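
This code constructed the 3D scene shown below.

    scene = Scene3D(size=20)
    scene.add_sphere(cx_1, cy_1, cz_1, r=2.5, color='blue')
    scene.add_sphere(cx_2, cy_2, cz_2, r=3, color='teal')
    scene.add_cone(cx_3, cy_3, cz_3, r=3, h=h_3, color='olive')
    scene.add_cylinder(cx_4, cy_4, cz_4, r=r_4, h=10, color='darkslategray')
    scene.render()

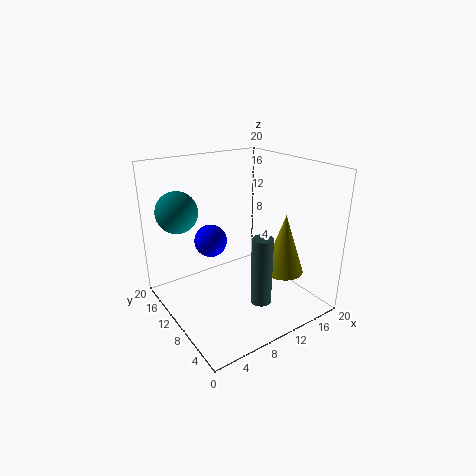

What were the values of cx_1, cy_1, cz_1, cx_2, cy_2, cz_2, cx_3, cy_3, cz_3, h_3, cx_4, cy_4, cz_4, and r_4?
cx_1 = 9
cy_1 = 16
cz_1 = 7.5
cx_2 = 4
cy_2 = 16.5
cz_2 = 13
cx_3 = 17
cy_3 = 8
cz_3 = 3.5
h_3 = 9
cx_4 = 12
cy_4 = 7
cz_4 = 0.5
r_4 = 1.5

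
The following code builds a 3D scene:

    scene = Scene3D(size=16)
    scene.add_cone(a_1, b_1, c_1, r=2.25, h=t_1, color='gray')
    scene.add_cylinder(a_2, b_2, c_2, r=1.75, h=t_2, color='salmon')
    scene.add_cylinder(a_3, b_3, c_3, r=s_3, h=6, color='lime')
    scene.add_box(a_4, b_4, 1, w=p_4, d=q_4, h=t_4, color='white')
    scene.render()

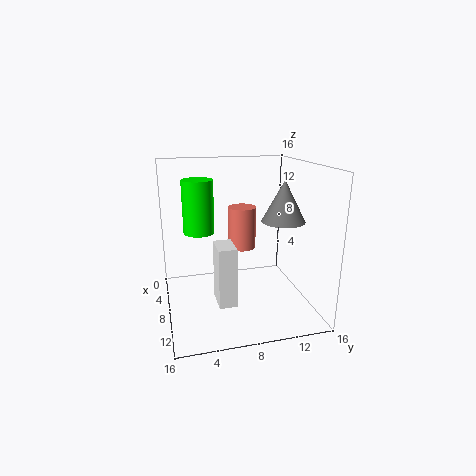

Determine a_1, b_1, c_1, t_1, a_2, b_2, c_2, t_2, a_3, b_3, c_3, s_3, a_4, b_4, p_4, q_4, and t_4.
a_1 = 11
b_1 = 12
c_1 = 10.5
t_1 = 4.25
a_2 = 3.25
b_2 = 9.75
c_2 = 5
t_2 = 5.25
a_3 = 5.75
b_3 = 4
c_3 = 8.25
s_3 = 1.75
a_4 = 7.5
b_4 = 5.25
p_4 = 3.25
q_4 = 2
t_4 = 6.75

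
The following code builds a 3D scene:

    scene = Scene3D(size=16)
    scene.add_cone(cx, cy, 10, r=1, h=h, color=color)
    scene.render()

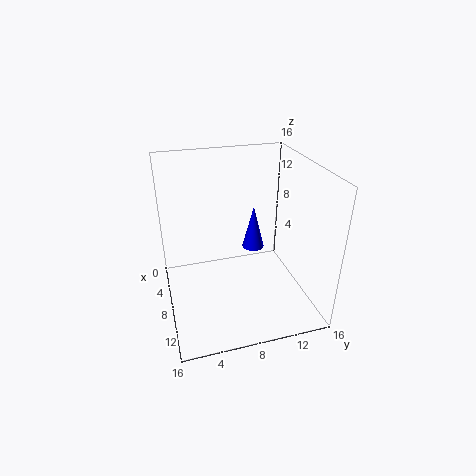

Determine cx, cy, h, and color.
cx = 13; cy = 8; h = 4; color = 'blue'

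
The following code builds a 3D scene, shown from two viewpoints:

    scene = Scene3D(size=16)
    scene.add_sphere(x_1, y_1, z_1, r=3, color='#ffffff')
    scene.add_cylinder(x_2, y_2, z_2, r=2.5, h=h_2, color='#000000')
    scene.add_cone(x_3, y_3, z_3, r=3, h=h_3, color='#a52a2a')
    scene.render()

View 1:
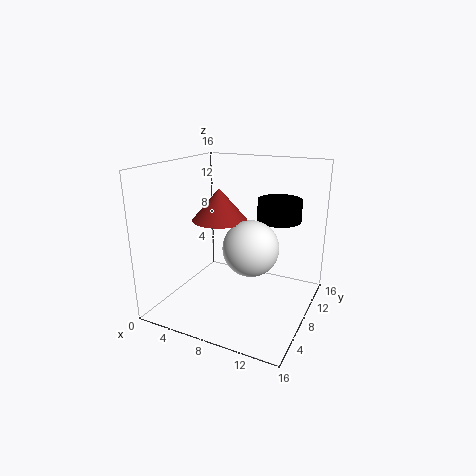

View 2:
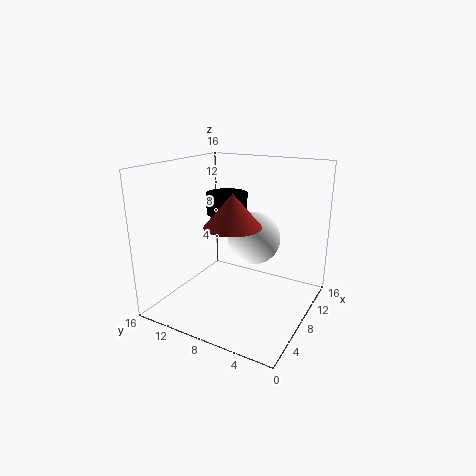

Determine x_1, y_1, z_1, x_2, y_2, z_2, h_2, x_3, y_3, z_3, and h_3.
x_1 = 10; y_1 = 7; z_1 = 7.5; x_2 = 11.5; y_2 = 11.5; z_2 = 9.5; h_2 = 2.5; x_3 = 6; y_3 = 7.5; z_3 = 10; h_3 = 3.5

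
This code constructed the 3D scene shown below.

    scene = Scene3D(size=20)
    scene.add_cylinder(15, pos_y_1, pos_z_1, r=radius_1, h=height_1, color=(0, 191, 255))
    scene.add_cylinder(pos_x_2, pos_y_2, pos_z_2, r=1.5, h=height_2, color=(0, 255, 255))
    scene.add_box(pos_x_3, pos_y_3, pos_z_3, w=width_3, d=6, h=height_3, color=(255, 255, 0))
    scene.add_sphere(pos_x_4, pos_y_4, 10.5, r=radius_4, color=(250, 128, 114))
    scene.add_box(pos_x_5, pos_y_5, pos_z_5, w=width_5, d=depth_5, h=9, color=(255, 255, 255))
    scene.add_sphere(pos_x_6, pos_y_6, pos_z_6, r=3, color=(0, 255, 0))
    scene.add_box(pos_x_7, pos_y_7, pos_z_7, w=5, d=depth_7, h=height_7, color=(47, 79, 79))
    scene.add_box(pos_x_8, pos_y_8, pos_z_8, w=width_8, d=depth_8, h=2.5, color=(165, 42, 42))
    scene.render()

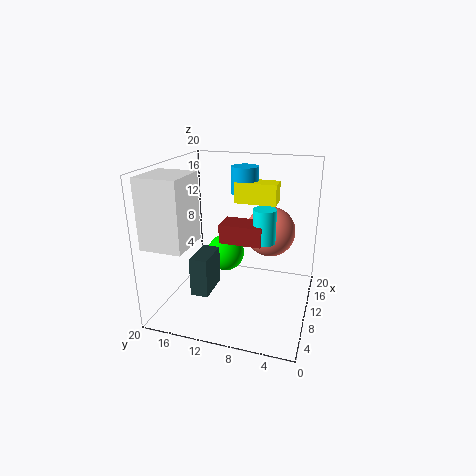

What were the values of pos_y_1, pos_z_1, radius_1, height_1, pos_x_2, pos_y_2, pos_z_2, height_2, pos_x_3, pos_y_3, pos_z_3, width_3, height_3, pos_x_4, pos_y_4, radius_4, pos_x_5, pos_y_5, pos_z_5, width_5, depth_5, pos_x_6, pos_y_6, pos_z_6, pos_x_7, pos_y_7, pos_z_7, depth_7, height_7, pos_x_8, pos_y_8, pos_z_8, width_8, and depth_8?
pos_y_1 = 10.5
pos_z_1 = 15
radius_1 = 2
height_1 = 4
pos_x_2 = 8.5
pos_y_2 = 6
pos_z_2 = 10.5
height_2 = 4.5
pos_x_3 = 13
pos_y_3 = 5.5
pos_z_3 = 14
width_3 = 3
height_3 = 3
pos_x_4 = 12.5
pos_y_4 = 6
radius_4 = 3.5
pos_x_5 = 1.5
pos_y_5 = 14.5
pos_z_5 = 10.5
width_5 = 6
depth_5 = 5.5
pos_x_6 = 16
pos_y_6 = 14
pos_z_6 = 4.5
pos_x_7 = 5.5
pos_y_7 = 13
pos_z_7 = 2.5
depth_7 = 2.5
height_7 = 5.5
pos_x_8 = 6.5
pos_y_8 = 6
pos_z_8 = 10.5
width_8 = 3.5
depth_8 = 5.5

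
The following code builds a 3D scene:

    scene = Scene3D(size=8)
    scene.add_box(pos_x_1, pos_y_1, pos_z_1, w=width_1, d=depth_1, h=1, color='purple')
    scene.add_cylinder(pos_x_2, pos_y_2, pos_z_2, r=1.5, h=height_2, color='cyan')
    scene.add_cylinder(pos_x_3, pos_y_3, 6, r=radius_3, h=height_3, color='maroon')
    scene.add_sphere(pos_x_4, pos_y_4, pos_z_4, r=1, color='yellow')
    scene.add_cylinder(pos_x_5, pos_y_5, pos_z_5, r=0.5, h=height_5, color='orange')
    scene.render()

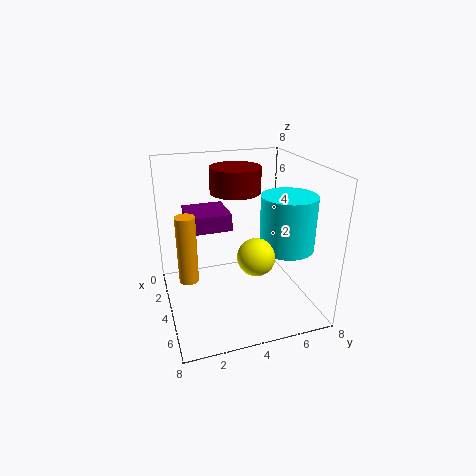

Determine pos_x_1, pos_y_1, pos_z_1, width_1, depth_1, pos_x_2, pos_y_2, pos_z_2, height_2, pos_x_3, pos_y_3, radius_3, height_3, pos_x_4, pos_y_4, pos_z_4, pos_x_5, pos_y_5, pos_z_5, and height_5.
pos_x_1 = 0.5; pos_y_1 = 1.5; pos_z_1 = 4; width_1 = 2.5; depth_1 = 2.5; pos_x_2 = 5; pos_y_2 = 6.5; pos_z_2 = 3.5; height_2 = 3; pos_x_3 = 2; pos_y_3 = 4.5; radius_3 = 1.5; height_3 = 1.5; pos_x_4 = 5.5; pos_y_4 = 4.5; pos_z_4 = 3.5; pos_x_5 = 5; pos_y_5 = 1; pos_z_5 = 2.5; height_5 = 3.5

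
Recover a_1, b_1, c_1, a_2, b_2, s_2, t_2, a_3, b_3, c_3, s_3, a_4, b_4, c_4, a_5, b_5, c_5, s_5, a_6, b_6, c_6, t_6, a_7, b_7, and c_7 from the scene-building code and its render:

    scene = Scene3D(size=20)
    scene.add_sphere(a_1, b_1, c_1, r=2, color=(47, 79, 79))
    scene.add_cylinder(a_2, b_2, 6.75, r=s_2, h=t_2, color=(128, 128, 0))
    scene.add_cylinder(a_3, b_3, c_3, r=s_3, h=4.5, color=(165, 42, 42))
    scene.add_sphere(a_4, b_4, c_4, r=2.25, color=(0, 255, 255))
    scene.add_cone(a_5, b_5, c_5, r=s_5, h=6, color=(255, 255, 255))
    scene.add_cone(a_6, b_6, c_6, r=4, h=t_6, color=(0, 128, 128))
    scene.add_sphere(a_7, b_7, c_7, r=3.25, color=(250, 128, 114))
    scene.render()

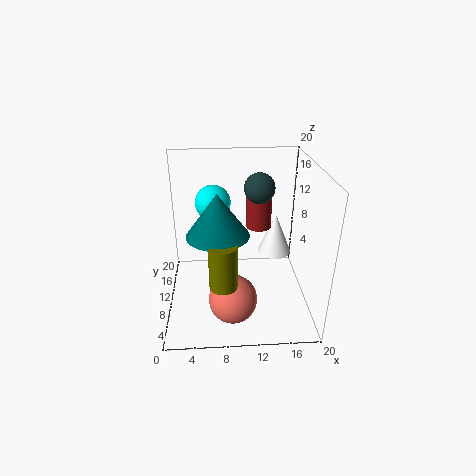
a_1 = 12.75, b_1 = 9.75, c_1 = 17.25, a_2 = 7.75, b_2 = 3.5, s_2 = 1.75, t_2 = 5.75, a_3 = 13, b_3 = 11.5, c_3 = 11, s_3 = 1.75, a_4 = 6.75, b_4 = 9, c_4 = 15.75, a_5 = 15.75, b_5 = 13, c_5 = 6, s_5 = 2.5, a_6 = 7.25, b_6 = 6.75, c_6 = 12.25, t_6 = 5.5, a_7 = 9, b_7 = 5.25, c_7 = 3.25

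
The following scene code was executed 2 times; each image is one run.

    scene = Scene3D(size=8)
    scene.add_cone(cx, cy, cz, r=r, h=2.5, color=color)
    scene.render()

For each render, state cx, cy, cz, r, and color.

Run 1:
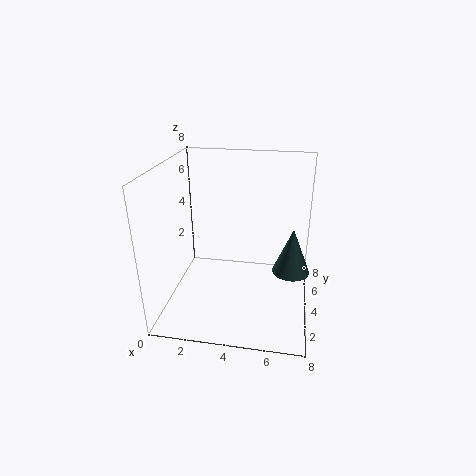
cx = 7
cy = 3.5
cz = 2.5
r = 1
color = 'darkslategray'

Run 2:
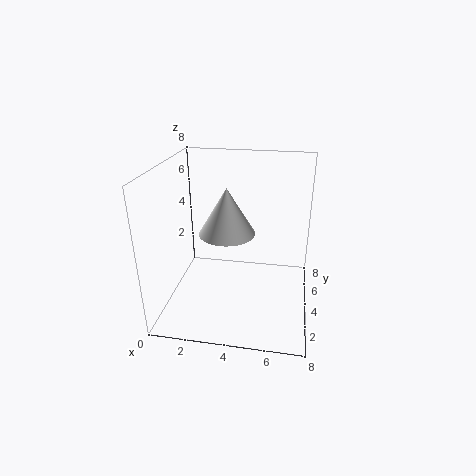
cx = 3.5
cy = 3.5
cz = 4.5
r = 1.5
color = 'white'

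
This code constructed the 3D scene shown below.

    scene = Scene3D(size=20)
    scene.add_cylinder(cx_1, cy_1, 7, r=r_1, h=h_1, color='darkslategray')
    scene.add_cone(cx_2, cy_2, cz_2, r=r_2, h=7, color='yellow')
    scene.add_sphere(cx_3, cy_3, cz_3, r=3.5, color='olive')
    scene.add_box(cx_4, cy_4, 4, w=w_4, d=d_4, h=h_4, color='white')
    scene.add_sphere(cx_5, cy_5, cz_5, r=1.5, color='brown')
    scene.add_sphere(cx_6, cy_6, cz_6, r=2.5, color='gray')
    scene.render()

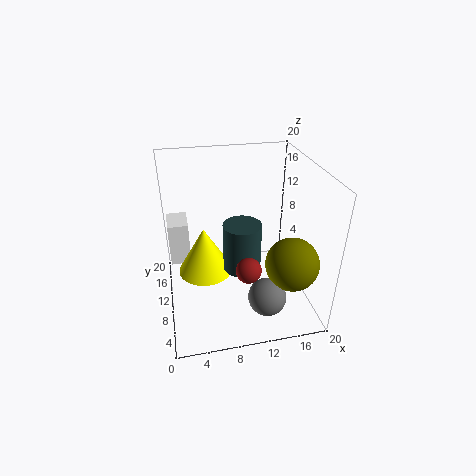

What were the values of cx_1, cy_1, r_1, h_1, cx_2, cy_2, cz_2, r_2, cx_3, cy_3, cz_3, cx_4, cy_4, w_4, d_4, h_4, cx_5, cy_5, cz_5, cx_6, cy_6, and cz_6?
cx_1 = 10; cy_1 = 7.5; r_1 = 2.5; h_1 = 6.5; cx_2 = 5.5; cy_2 = 12.5; cz_2 = 3.5; r_2 = 4; cx_3 = 16; cy_3 = 4.5; cz_3 = 8.5; cx_4 = 0.5; cy_4 = 14; w_4 = 3; d_4 = 4.5; h_4 = 6.5; cx_5 = 9.5; cy_5 = 2; cz_5 = 10.5; cx_6 = 12.5; cy_6 = 3.5; cz_6 = 4.5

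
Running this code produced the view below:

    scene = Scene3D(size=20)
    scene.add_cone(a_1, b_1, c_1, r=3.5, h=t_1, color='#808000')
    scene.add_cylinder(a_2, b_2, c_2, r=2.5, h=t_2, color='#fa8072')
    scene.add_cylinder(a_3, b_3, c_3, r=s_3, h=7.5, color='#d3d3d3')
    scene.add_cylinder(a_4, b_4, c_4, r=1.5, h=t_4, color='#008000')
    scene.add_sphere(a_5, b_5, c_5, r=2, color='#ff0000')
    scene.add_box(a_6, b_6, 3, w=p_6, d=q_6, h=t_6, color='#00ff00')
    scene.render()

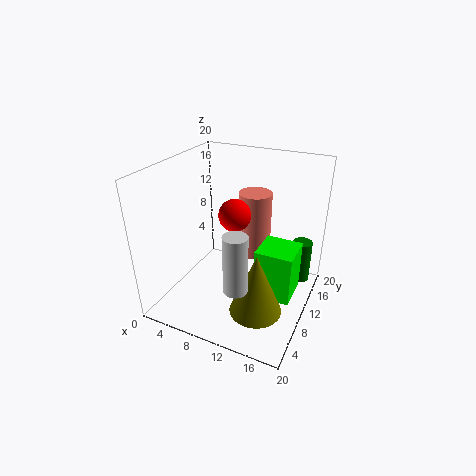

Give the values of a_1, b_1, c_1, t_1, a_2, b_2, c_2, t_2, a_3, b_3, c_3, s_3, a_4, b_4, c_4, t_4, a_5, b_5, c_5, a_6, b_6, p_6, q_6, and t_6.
a_1 = 14.5; b_1 = 6; c_1 = 2; t_1 = 8.5; a_2 = 10; b_2 = 16; c_2 = 4.5; t_2 = 10; a_3 = 13; b_3 = 3; c_3 = 7; s_3 = 1.5; a_4 = 17.5; b_4 = 17; c_4 = 1; t_4 = 6.5; a_5 = 11; b_5 = 7; c_5 = 15; a_6 = 13.5; b_6 = 7.5; p_6 = 5; q_6 = 5; t_6 = 7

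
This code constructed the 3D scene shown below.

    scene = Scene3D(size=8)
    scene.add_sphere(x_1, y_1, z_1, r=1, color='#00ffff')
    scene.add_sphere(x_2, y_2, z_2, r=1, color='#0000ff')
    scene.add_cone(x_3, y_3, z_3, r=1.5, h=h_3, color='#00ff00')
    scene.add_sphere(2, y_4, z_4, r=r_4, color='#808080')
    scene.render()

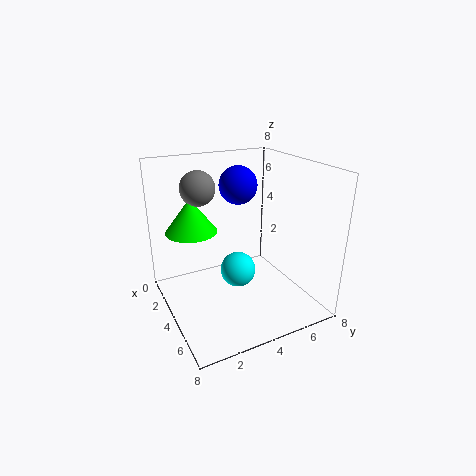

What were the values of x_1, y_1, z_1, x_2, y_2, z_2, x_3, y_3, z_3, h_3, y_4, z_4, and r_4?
x_1 = 4
y_1 = 4
z_1 = 2
x_2 = 4
y_2 = 4
z_2 = 7
x_3 = 2
y_3 = 2
z_3 = 4
h_3 = 2
y_4 = 2.5
z_4 = 6.5
r_4 = 1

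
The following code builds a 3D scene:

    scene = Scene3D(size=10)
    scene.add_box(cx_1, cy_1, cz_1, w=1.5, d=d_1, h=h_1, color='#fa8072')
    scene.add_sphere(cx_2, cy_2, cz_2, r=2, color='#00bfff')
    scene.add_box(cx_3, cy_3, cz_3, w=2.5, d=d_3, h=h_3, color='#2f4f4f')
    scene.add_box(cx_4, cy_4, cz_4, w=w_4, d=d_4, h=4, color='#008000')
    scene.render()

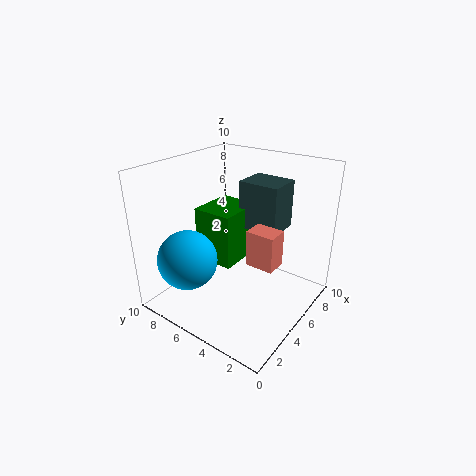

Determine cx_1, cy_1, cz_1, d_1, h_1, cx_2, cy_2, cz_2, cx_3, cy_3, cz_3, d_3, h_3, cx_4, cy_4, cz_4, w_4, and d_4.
cx_1 = 4.5
cy_1 = 2
cz_1 = 3.5
d_1 = 2
h_1 = 2.5
cx_2 = 2
cy_2 = 7
cz_2 = 4
cx_3 = 6.5
cy_3 = 3
cz_3 = 5
d_3 = 3
h_3 = 3.5
cx_4 = 4.5
cy_4 = 5.5
cz_4 = 2.5
w_4 = 3.5
d_4 = 3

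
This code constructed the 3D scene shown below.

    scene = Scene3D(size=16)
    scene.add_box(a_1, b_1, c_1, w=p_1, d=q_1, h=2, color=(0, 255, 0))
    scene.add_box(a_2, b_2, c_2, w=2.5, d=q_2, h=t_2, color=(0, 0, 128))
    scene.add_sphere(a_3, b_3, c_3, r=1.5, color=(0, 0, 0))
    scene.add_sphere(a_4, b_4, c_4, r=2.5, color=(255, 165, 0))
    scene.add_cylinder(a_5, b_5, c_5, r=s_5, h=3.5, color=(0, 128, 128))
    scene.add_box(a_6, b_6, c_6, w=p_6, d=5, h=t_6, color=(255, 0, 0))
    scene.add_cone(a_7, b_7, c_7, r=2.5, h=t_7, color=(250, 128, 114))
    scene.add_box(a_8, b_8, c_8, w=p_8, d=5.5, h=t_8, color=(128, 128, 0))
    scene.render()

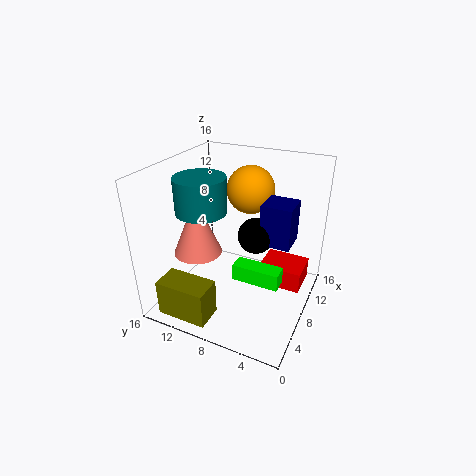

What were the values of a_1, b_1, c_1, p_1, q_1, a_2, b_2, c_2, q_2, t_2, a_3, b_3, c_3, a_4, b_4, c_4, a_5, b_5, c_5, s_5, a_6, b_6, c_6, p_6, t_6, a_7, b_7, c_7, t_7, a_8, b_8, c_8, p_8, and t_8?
a_1 = 7.5, b_1 = 3, c_1 = 2.5, p_1 = 2, q_1 = 5.5, a_2 = 1.5, b_2 = 0.5, c_2 = 12, q_2 = 2.5, t_2 = 3.5, a_3 = 2, b_3 = 3.5, c_3 = 12.5, a_4 = 9, b_4 = 7, c_4 = 13.5, a_5 = 4, b_5 = 10, c_5 = 12.5, s_5 = 2.5, a_6 = 9.5, b_6 = 1, c_6 = 1.5, p_6 = 4, t_6 = 2.5, a_7 = 4.5, b_7 = 11, c_7 = 7.5, t_7 = 6, a_8 = 0.5, b_8 = 8.5, c_8 = 1, p_8 = 3, t_8 = 4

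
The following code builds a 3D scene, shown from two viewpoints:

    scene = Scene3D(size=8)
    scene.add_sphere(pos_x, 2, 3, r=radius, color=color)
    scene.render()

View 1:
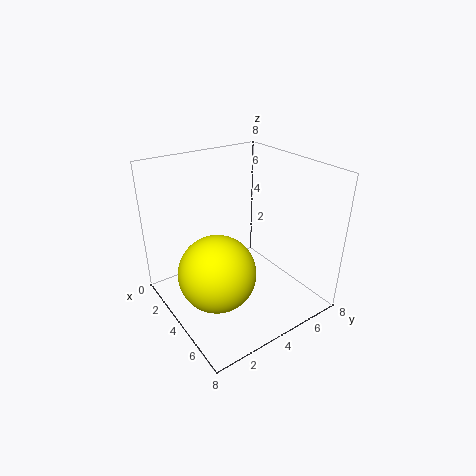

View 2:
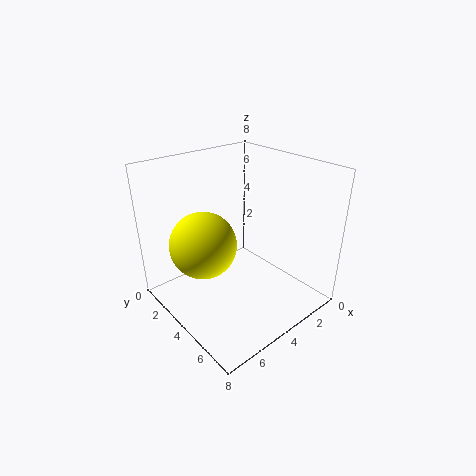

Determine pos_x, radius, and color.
pos_x = 5, radius = 2, color = 'yellow'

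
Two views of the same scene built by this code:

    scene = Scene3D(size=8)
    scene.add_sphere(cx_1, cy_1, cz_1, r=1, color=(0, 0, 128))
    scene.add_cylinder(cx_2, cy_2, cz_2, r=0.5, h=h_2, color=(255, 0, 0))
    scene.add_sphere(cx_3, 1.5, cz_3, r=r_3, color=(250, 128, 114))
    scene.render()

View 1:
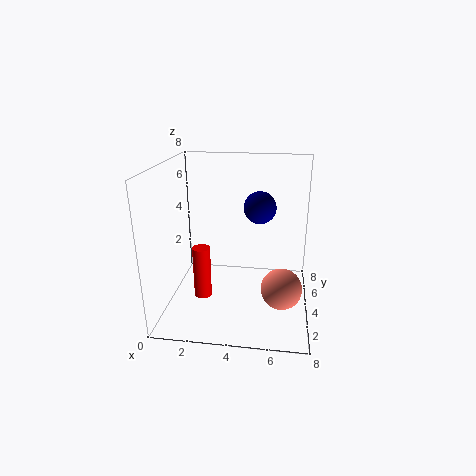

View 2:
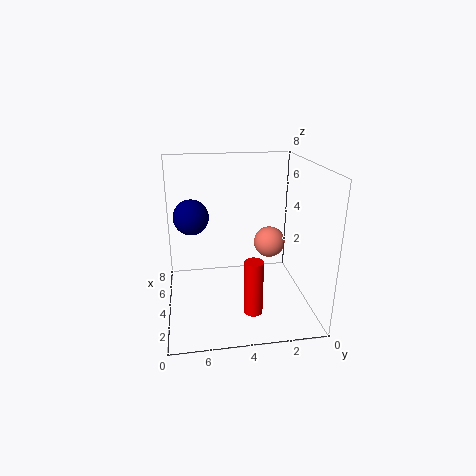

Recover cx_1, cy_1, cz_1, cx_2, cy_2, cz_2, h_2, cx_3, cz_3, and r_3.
cx_1 = 5
cy_1 = 6.5
cz_1 = 5
cx_2 = 2
cy_2 = 3.5
cz_2 = 0.5
h_2 = 3
cx_3 = 6.5
cz_3 = 2.5
r_3 = 1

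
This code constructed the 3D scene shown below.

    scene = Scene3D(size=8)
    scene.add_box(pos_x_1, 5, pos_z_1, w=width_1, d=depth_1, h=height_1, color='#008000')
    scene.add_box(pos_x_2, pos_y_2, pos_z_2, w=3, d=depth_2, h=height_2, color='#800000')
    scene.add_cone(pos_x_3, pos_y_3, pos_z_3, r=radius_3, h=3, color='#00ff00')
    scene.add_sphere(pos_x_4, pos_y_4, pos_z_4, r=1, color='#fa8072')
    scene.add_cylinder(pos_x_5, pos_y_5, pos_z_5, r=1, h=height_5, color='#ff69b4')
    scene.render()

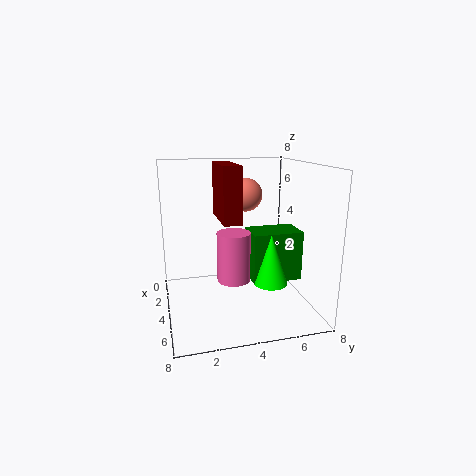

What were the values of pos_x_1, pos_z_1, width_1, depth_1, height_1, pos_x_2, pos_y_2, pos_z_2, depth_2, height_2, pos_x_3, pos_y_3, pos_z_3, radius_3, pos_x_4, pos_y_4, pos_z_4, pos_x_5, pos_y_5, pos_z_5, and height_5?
pos_x_1 = 2; pos_z_1 = 1; width_1 = 2; depth_1 = 3; height_1 = 3; pos_x_2 = 2; pos_y_2 = 3; pos_z_2 = 5; depth_2 = 1; height_2 = 3; pos_x_3 = 4; pos_y_3 = 6; pos_z_3 = 1; radius_3 = 1; pos_x_4 = 2; pos_y_4 = 5; pos_z_4 = 6; pos_x_5 = 3; pos_y_5 = 4; pos_z_5 = 1; height_5 = 3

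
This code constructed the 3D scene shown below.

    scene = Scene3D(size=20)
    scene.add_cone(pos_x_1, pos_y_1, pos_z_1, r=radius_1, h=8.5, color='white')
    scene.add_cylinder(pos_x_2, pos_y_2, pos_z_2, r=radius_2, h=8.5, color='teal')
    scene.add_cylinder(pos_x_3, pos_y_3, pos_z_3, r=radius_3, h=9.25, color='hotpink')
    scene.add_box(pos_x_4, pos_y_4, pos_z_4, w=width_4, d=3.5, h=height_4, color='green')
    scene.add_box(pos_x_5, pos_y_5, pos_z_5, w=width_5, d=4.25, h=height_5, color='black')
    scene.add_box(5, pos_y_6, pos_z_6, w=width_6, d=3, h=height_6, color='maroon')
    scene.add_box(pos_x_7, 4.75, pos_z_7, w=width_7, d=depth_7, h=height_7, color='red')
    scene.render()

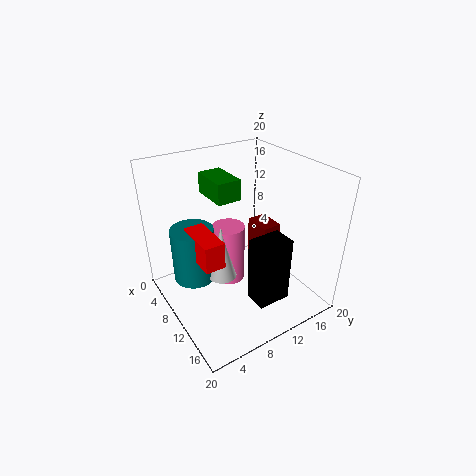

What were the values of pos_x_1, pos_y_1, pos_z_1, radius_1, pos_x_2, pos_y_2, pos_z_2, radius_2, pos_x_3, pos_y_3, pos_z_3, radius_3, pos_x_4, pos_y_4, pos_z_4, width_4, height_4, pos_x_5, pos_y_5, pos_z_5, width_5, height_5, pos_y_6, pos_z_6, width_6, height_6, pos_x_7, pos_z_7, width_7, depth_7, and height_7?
pos_x_1 = 7; pos_y_1 = 9; pos_z_1 = 2; radius_1 = 2.25; pos_x_2 = 4; pos_y_2 = 5.75; pos_z_2 = 1.25; radius_2 = 3.25; pos_x_3 = 5.75; pos_y_3 = 11; pos_z_3 = 0.25; radius_3 = 2.5; pos_x_4 = 2.25; pos_y_4 = 8.25; pos_z_4 = 14.5; width_4 = 5.75; height_4 = 3; pos_x_5 = 15.75; pos_y_5 = 7.75; pos_z_5 = 5; width_5 = 3; height_5 = 8.5; pos_y_6 = 15.25; pos_z_6 = 2.75; width_6 = 4.25; height_6 = 6.5; pos_x_7 = 3.5; pos_z_7 = 6; width_7 = 6.75; depth_7 = 3; height_7 = 4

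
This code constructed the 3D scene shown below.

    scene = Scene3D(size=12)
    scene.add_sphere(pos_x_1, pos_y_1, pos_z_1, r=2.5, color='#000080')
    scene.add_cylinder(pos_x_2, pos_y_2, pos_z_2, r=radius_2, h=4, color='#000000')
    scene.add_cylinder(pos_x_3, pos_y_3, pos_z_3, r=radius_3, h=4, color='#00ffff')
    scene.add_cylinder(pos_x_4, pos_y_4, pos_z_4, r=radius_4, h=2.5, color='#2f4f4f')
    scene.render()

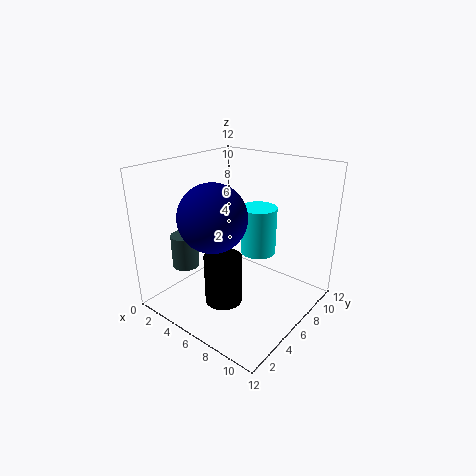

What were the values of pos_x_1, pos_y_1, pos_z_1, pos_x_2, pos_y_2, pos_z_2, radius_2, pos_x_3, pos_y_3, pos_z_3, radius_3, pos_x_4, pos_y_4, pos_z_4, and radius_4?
pos_x_1 = 6.5
pos_y_1 = 2.5
pos_z_1 = 9
pos_x_2 = 6.5
pos_y_2 = 3.5
pos_z_2 = 1.5
radius_2 = 1.5
pos_x_3 = 7
pos_y_3 = 7.5
pos_z_3 = 4.5
radius_3 = 1.5
pos_x_4 = 4.5
pos_y_4 = 1.5
pos_z_4 = 5
radius_4 = 1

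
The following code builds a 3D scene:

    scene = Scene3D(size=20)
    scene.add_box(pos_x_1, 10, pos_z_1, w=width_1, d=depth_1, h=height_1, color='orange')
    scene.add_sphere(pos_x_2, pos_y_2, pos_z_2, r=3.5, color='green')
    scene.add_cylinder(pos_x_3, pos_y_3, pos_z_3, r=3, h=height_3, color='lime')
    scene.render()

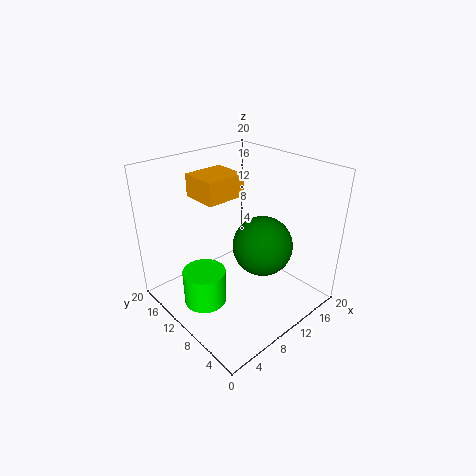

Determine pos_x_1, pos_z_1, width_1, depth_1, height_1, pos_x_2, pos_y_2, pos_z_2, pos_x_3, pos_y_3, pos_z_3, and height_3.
pos_x_1 = 5.5
pos_z_1 = 16
width_1 = 5.5
depth_1 = 5
height_1 = 3
pos_x_2 = 8
pos_y_2 = 3.5
pos_z_2 = 12.5
pos_x_3 = 5
pos_y_3 = 11.5
pos_z_3 = 1
height_3 = 5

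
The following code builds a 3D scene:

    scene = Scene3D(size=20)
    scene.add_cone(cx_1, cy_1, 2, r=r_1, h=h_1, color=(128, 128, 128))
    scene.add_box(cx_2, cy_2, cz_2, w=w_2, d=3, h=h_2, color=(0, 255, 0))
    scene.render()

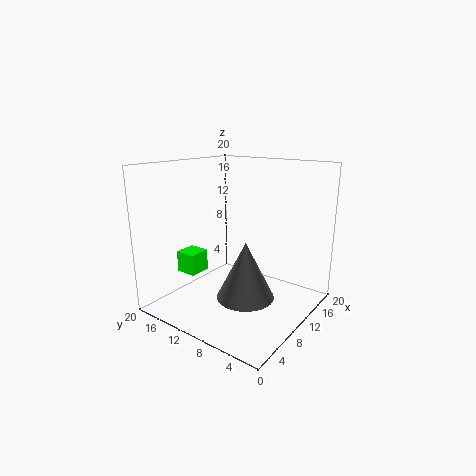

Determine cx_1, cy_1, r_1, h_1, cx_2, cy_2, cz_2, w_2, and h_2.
cx_1 = 9, cy_1 = 8, r_1 = 4, h_1 = 8, cx_2 = 5, cy_2 = 14, cz_2 = 5, w_2 = 3, h_2 = 3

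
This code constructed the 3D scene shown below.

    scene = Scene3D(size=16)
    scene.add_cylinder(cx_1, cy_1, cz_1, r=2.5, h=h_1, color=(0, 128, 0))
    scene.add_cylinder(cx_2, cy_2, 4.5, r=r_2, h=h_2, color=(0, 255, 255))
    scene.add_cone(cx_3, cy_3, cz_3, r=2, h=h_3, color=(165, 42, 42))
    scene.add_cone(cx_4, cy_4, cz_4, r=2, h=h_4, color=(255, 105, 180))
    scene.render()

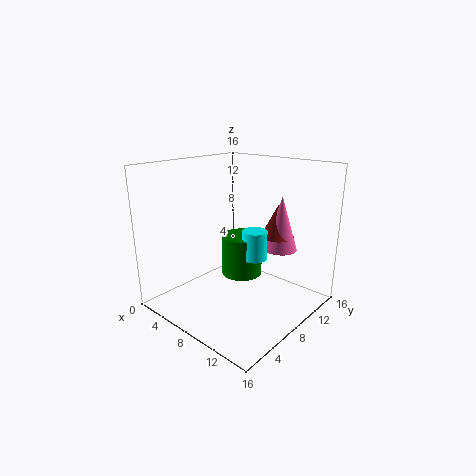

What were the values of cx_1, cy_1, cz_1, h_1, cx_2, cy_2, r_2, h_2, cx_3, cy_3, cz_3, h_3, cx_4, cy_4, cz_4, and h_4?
cx_1 = 6
cy_1 = 11
cz_1 = 2
h_1 = 5
cx_2 = 8
cy_2 = 11
r_2 = 1.5
h_2 = 3.5
cx_3 = 9.5
cy_3 = 13.5
cz_3 = 7
h_3 = 4
cx_4 = 10
cy_4 = 13.5
cz_4 = 5.5
h_4 = 6.5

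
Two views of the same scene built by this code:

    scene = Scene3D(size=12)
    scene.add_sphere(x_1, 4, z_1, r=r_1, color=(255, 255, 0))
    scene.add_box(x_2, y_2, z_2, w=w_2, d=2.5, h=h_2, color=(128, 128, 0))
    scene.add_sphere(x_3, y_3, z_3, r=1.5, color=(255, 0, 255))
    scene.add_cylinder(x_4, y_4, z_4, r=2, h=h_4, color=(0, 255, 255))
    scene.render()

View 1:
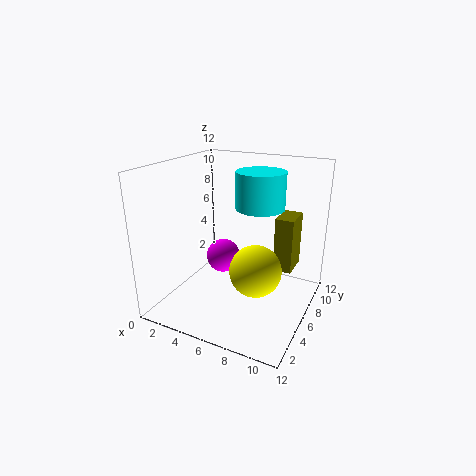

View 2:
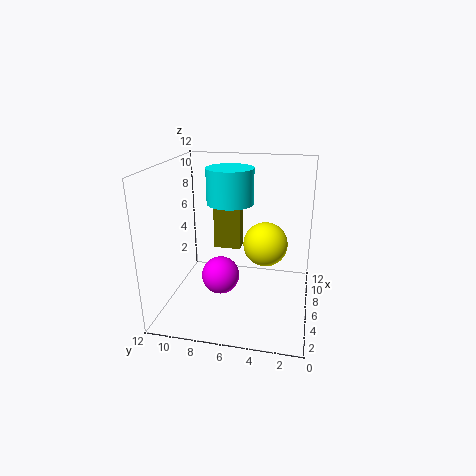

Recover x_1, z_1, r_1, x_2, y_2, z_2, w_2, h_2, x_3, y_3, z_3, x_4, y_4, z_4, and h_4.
x_1 = 8.5, z_1 = 4.5, r_1 = 2, x_2 = 9, y_2 = 6.5, z_2 = 3.5, w_2 = 1.5, h_2 = 4.5, x_3 = 4, y_3 = 7, z_3 = 3.5, x_4 = 7.5, y_4 = 7, z_4 = 8.5, h_4 = 3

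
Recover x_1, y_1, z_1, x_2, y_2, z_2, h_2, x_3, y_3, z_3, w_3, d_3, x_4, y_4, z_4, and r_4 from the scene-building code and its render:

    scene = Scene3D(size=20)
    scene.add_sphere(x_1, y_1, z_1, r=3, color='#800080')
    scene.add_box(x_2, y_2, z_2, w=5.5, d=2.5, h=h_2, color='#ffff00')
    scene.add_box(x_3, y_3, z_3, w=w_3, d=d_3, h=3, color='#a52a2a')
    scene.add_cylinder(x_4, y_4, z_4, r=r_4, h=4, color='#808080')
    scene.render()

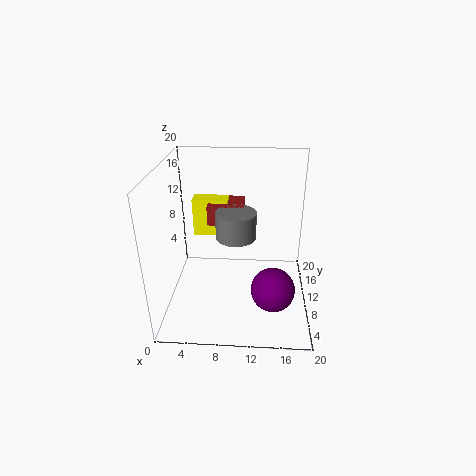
x_1 = 15
y_1 = 6.5
z_1 = 4
x_2 = 2.5
y_2 = 16
z_2 = 7
h_2 = 6
x_3 = 5
y_3 = 14.5
z_3 = 9.5
w_3 = 5.5
d_3 = 5
x_4 = 9.5
y_4 = 13
z_4 = 8.5
r_4 = 3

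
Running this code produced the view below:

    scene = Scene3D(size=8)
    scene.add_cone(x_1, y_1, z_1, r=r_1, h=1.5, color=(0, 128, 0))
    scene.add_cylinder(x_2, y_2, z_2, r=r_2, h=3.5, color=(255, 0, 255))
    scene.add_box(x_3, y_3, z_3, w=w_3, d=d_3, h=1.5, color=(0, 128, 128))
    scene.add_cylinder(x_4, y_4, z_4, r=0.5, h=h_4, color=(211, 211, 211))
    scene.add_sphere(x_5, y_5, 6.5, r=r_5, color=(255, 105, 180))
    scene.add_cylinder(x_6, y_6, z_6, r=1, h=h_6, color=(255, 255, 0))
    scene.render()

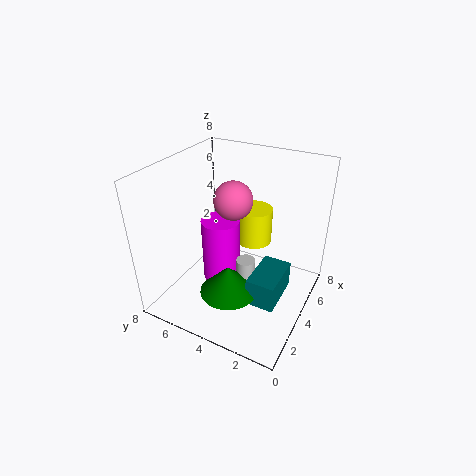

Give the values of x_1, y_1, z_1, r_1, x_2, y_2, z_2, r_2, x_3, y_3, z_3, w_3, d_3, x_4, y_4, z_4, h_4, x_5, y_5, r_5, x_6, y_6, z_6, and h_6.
x_1 = 2
y_1 = 3.5
z_1 = 2
r_1 = 1.5
x_2 = 3
y_2 = 4.5
z_2 = 2
r_2 = 1
x_3 = 2
y_3 = 1
z_3 = 1.5
w_3 = 2.5
d_3 = 1.5
x_4 = 3
y_4 = 3
z_4 = 1
h_4 = 2.5
x_5 = 3.5
y_5 = 4
r_5 = 1
x_6 = 5
y_6 = 3.5
z_6 = 3.5
h_6 = 2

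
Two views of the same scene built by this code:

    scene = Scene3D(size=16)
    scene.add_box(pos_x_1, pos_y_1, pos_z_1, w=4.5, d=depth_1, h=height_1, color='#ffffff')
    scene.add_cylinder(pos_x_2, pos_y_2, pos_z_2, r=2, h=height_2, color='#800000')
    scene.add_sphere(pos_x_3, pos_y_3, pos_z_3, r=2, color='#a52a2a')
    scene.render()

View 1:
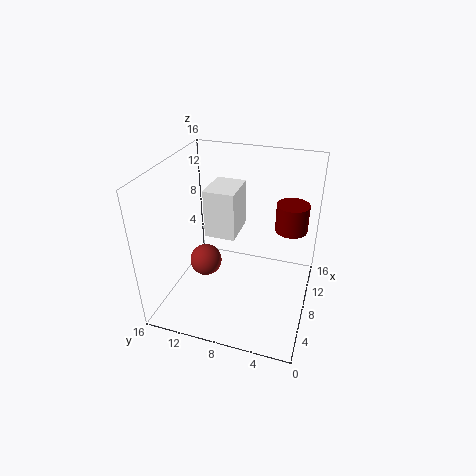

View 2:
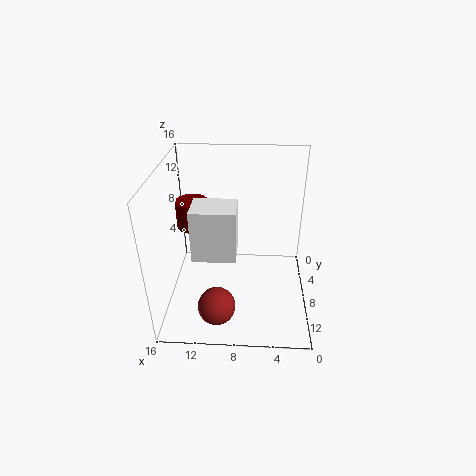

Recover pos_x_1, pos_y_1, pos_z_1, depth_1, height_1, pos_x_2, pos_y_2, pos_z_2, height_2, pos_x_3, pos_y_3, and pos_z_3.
pos_x_1 = 8; pos_y_1 = 8.5; pos_z_1 = 7.5; depth_1 = 3.5; height_1 = 5.5; pos_x_2 = 14; pos_y_2 = 3; pos_z_2 = 6.5; height_2 = 3.5; pos_x_3 = 10; pos_y_3 = 13; pos_z_3 = 2.5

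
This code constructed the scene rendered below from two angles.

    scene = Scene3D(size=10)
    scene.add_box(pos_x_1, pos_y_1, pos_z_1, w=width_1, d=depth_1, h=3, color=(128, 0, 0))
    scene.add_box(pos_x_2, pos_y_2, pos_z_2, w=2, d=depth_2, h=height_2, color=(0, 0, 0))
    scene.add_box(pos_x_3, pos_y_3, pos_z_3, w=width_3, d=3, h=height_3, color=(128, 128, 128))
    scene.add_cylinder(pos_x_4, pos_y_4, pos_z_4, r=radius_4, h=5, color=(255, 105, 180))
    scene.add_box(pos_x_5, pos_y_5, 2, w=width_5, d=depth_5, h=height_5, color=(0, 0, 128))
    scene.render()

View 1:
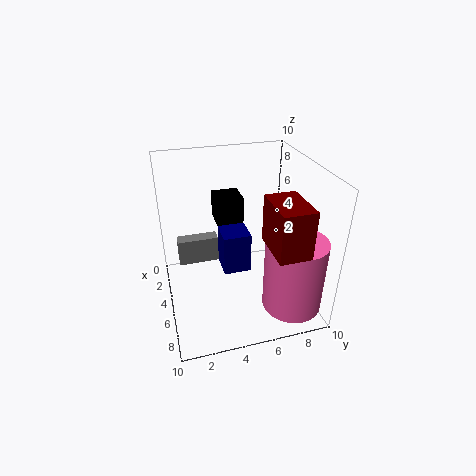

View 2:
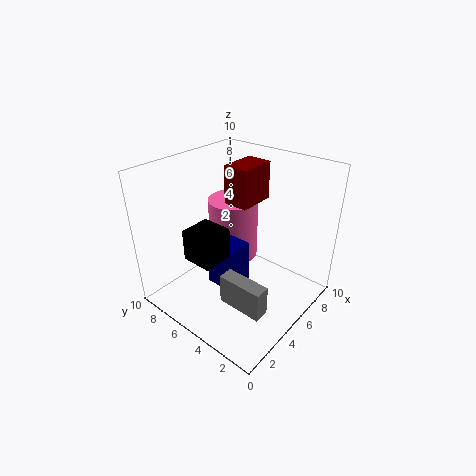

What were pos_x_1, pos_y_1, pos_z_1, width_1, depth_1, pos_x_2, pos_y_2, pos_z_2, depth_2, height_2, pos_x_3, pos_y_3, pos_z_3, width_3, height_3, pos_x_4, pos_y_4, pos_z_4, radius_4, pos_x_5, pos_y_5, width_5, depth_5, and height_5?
pos_x_1 = 7
pos_y_1 = 6
pos_z_1 = 6
width_1 = 3
depth_1 = 2
pos_x_2 = 1
pos_y_2 = 4
pos_z_2 = 5
depth_2 = 2
height_2 = 2
pos_x_3 = 2
pos_y_3 = 1
pos_z_3 = 2
width_3 = 1
height_3 = 2
pos_x_4 = 8
pos_y_4 = 8
pos_z_4 = 1
radius_4 = 2
pos_x_5 = 3
pos_y_5 = 4
width_5 = 2
depth_5 = 2
height_5 = 3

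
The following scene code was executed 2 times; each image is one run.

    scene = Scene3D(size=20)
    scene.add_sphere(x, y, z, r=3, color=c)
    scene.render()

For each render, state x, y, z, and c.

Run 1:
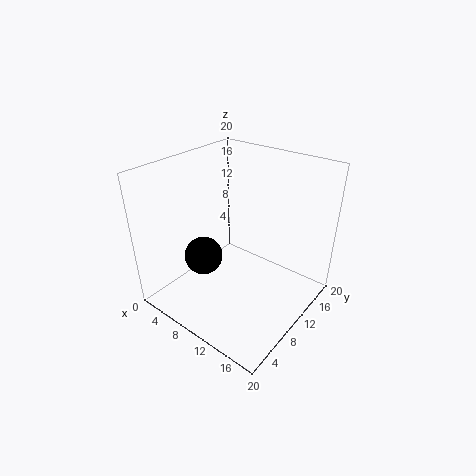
x = 3; y = 10; z = 4; c = 'black'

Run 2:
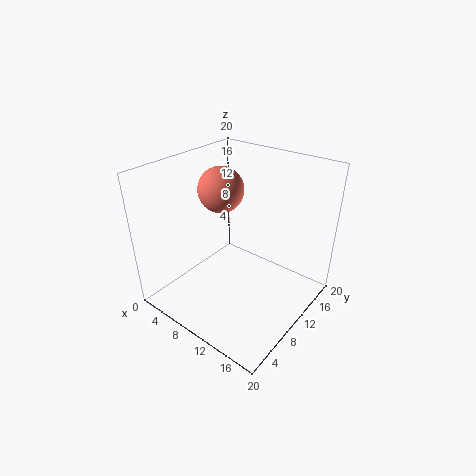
x = 8; y = 9; z = 17; c = 'salmon'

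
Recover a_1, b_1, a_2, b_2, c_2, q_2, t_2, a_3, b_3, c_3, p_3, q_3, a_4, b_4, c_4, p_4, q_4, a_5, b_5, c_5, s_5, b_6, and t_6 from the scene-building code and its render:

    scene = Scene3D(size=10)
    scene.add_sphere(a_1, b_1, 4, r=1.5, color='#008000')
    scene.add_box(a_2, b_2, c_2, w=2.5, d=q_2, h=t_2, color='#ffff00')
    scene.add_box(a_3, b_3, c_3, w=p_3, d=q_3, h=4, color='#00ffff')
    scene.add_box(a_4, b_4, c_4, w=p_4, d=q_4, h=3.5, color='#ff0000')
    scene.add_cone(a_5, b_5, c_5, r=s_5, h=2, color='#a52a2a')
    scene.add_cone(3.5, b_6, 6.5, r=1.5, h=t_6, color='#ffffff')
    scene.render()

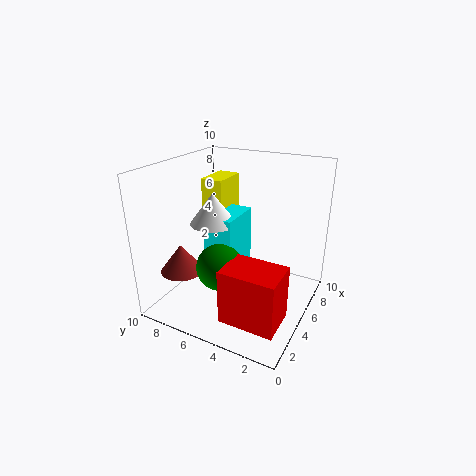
a_1 = 2.5
b_1 = 5
a_2 = 4.5
b_2 = 6
c_2 = 5.5
q_2 = 1.5
t_2 = 3.5
a_3 = 3
b_3 = 4.5
c_3 = 3
p_3 = 3
q_3 = 2
a_4 = 0.5
b_4 = 0.5
c_4 = 1.5
p_4 = 2.5
q_4 = 3.5
a_5 = 3
b_5 = 8.5
c_5 = 2.5
s_5 = 1.5
b_6 = 6
t_6 = 2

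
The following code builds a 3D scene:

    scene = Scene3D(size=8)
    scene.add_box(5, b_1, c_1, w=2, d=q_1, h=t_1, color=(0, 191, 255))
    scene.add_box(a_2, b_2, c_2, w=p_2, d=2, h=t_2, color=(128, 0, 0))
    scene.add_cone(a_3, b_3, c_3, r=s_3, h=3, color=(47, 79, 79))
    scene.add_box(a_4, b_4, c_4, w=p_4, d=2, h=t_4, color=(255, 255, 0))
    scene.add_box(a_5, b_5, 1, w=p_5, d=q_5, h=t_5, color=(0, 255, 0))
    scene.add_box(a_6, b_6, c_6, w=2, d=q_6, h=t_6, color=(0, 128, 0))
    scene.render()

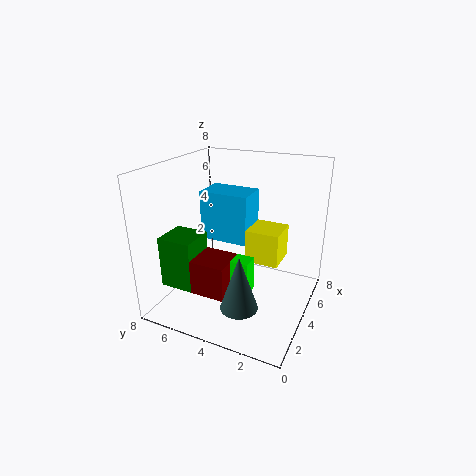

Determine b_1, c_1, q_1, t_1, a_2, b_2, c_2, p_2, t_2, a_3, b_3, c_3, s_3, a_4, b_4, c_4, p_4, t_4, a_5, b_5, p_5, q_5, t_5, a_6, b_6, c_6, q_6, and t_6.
b_1 = 4, c_1 = 3, q_1 = 3, t_1 = 3, a_2 = 2, b_2 = 4, c_2 = 1, p_2 = 2, t_2 = 2, a_3 = 2, b_3 = 3, c_3 = 1, s_3 = 1, a_4 = 5, b_4 = 2, c_4 = 2, p_4 = 2, t_4 = 2, a_5 = 3, b_5 = 3, p_5 = 1, q_5 = 1, t_5 = 2, a_6 = 2, b_6 = 6, c_6 = 1, q_6 = 2, t_6 = 3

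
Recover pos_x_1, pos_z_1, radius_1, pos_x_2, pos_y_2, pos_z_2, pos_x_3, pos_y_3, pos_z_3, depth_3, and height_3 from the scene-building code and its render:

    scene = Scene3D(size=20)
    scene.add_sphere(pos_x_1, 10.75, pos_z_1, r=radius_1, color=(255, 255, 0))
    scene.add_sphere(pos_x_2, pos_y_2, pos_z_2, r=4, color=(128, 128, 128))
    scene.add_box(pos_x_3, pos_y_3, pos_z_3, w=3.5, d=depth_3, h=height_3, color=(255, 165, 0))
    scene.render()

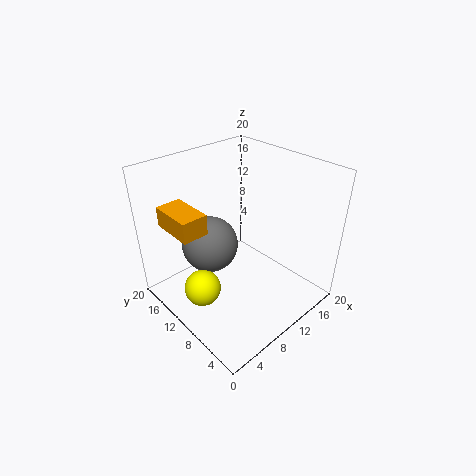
pos_x_1 = 4, pos_z_1 = 4, radius_1 = 2.5, pos_x_2 = 7.75, pos_y_2 = 13.5, pos_z_2 = 8.25, pos_x_3 = 1.75, pos_y_3 = 10.5, pos_z_3 = 12.5, depth_3 = 6, height_3 = 2.75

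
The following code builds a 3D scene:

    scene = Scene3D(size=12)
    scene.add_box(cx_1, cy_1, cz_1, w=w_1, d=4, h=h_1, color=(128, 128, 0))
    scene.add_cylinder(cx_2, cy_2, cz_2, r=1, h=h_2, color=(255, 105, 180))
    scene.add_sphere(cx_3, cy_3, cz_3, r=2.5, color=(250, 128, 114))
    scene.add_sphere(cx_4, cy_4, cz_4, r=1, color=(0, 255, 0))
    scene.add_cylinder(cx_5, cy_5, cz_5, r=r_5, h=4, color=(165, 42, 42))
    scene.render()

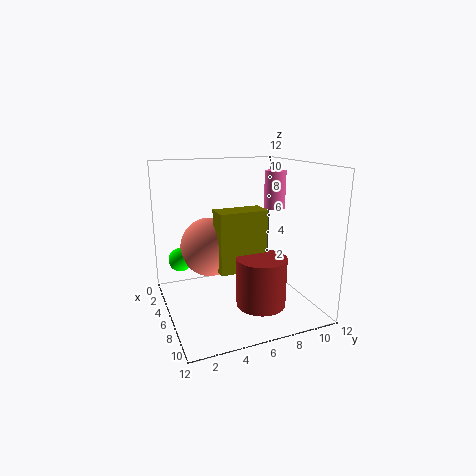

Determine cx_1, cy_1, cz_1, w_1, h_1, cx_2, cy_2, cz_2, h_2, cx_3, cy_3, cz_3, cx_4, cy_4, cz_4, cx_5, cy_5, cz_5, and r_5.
cx_1 = 5.5, cy_1 = 4, cz_1 = 3.5, w_1 = 2, h_1 = 5, cx_2 = 3, cy_2 = 11, cz_2 = 7.5, h_2 = 3.5, cx_3 = 4.5, cy_3 = 4, cz_3 = 5, cx_4 = 4, cy_4 = 1.5, cz_4 = 4, cx_5 = 8.5, cy_5 = 7, cz_5 = 1, r_5 = 2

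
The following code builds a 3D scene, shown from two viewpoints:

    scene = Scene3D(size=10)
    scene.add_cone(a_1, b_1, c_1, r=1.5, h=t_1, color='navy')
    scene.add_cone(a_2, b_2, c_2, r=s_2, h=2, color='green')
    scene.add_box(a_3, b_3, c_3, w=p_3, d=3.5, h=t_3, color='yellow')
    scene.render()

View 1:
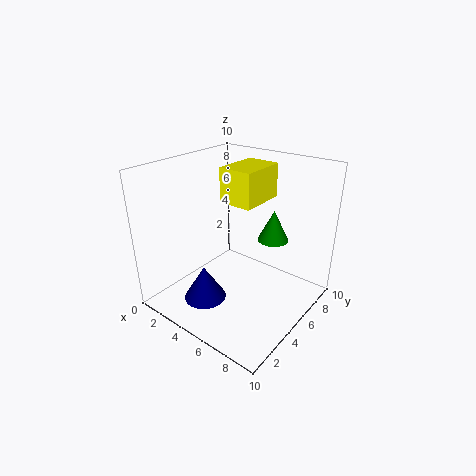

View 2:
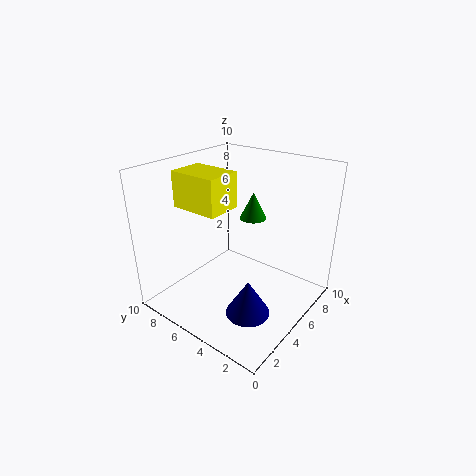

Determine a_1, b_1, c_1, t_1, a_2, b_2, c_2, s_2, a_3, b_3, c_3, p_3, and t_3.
a_1 = 3.5; b_1 = 3; c_1 = 0.5; t_1 = 2.5; a_2 = 7.5; b_2 = 5.5; c_2 = 5.5; s_2 = 1; a_3 = 3; b_3 = 5.5; c_3 = 7; p_3 = 2.5; t_3 = 2.5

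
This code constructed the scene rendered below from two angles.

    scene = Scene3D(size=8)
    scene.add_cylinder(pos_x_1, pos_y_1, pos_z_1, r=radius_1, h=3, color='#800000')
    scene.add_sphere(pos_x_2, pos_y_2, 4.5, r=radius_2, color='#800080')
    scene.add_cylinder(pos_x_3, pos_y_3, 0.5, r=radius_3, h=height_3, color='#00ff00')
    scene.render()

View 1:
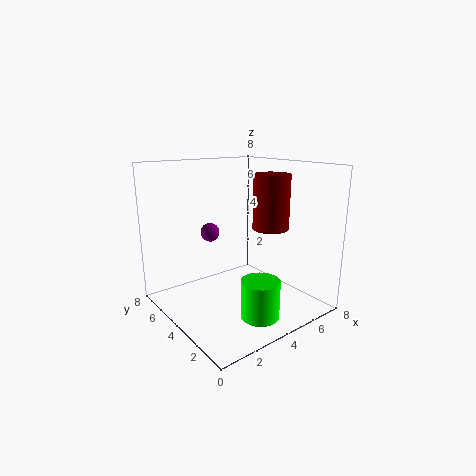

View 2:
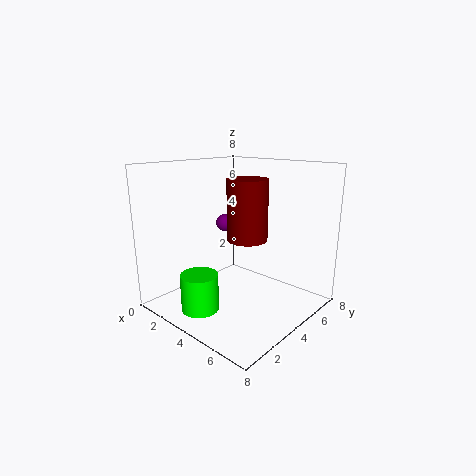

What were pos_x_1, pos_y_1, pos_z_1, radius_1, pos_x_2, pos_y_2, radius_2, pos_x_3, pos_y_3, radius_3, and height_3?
pos_x_1 = 5.5, pos_y_1 = 3, pos_z_1 = 4.5, radius_1 = 1, pos_x_2 = 2.5, pos_y_2 = 4.5, radius_2 = 0.5, pos_x_3 = 3.5, pos_y_3 = 1.5, radius_3 = 1, height_3 = 2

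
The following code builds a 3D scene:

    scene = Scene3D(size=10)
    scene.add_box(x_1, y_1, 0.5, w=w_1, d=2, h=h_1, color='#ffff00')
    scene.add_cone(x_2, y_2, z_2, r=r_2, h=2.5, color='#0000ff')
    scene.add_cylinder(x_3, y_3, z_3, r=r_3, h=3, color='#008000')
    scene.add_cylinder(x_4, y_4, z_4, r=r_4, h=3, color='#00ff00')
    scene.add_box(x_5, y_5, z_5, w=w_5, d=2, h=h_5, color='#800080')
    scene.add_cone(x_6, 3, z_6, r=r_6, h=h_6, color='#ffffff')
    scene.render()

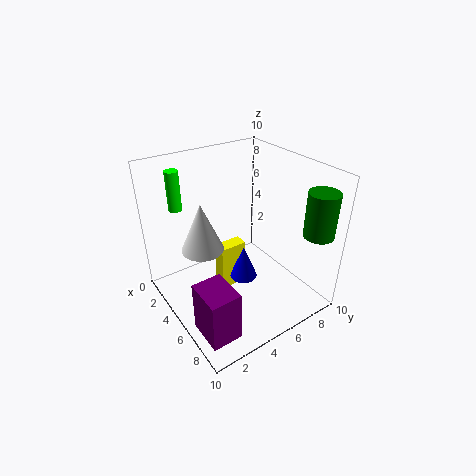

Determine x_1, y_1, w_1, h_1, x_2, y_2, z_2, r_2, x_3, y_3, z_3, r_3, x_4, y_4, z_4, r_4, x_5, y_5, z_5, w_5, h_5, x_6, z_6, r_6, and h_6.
x_1 = 3.5, y_1 = 4, w_1 = 1, h_1 = 3.5, x_2 = 5, y_2 = 5.5, z_2 = 1.5, r_2 = 1, x_3 = 9, y_3 = 8.5, z_3 = 6, r_3 = 1, x_4 = 0.5, y_4 = 2.5, z_4 = 6, r_4 = 0.5, x_5 = 6.5, y_5 = 0.5, z_5 = 0.5, w_5 = 2.5, h_5 = 3.5, x_6 = 3.5, z_6 = 4, r_6 = 1.5, h_6 = 3.5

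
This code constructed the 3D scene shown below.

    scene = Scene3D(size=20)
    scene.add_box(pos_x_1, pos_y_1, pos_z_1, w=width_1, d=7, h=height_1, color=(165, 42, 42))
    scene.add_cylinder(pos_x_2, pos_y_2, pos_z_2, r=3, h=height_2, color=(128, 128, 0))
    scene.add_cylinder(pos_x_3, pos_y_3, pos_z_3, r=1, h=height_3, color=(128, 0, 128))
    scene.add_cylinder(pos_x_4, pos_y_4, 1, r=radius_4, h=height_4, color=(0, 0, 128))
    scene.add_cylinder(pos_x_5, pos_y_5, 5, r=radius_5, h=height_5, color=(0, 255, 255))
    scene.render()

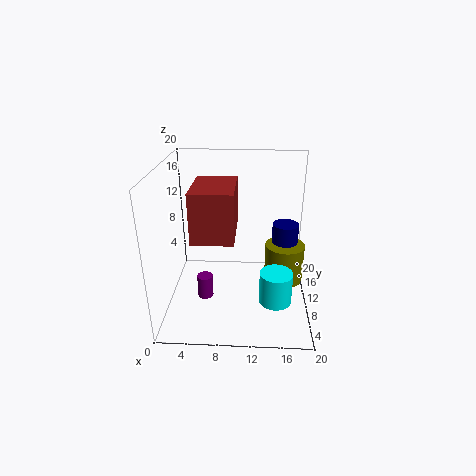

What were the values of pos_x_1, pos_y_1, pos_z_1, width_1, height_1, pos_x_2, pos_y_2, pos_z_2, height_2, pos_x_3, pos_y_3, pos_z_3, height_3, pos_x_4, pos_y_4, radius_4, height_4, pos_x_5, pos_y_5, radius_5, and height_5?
pos_x_1 = 5
pos_y_1 = 2
pos_z_1 = 13
width_1 = 5
height_1 = 6
pos_x_2 = 17
pos_y_2 = 14
pos_z_2 = 1
height_2 = 6
pos_x_3 = 6
pos_y_3 = 5
pos_z_3 = 4
height_3 = 3
pos_x_4 = 17
pos_y_4 = 15
radius_4 = 2
height_4 = 9
pos_x_5 = 15
pos_y_5 = 3
radius_5 = 2
height_5 = 4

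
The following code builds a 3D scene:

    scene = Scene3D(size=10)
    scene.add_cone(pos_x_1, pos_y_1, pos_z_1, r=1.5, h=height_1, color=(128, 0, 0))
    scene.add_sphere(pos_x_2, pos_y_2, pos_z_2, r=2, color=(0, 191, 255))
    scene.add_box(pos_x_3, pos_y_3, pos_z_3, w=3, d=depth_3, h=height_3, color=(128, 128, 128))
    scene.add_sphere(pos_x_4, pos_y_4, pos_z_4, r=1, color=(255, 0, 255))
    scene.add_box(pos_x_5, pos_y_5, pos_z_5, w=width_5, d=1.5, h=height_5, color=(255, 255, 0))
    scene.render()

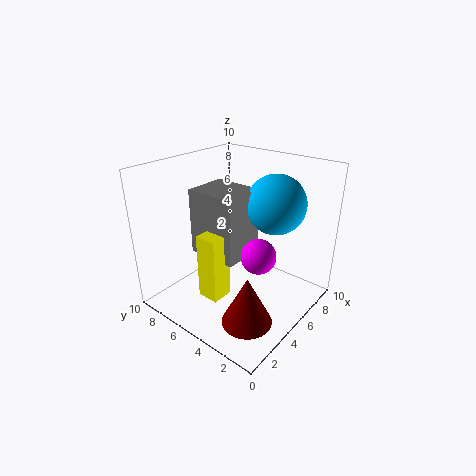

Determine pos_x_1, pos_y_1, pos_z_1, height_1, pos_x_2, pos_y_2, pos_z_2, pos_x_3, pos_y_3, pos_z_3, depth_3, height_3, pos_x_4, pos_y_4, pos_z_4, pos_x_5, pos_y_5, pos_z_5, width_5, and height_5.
pos_x_1 = 1.5; pos_y_1 = 1.5; pos_z_1 = 2; height_1 = 3; pos_x_2 = 6.5; pos_y_2 = 3; pos_z_2 = 7.5; pos_x_3 = 3; pos_y_3 = 4; pos_z_3 = 4; depth_3 = 3.5; height_3 = 4.5; pos_x_4 = 2.5; pos_y_4 = 1.5; pos_z_4 = 6; pos_x_5 = 2; pos_y_5 = 4.5; pos_z_5 = 1.5; width_5 = 1.5; height_5 = 4.5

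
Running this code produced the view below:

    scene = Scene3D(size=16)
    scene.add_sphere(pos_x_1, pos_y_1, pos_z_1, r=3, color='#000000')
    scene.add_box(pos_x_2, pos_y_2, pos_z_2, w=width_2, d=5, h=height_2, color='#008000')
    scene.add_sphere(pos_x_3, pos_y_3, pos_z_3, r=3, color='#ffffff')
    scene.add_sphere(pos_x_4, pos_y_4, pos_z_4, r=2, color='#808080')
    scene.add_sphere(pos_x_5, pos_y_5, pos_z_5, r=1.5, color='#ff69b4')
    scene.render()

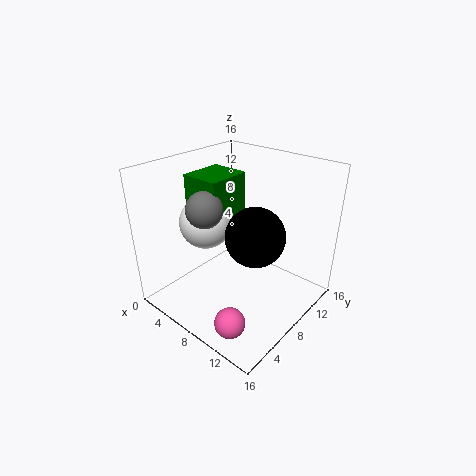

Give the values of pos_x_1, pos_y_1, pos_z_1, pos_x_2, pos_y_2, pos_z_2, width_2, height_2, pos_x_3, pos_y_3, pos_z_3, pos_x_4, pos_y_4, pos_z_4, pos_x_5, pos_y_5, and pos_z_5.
pos_x_1 = 11.5; pos_y_1 = 6.5; pos_z_1 = 10; pos_x_2 = 2; pos_y_2 = 6; pos_z_2 = 9.5; width_2 = 4.5; height_2 = 5; pos_x_3 = 4; pos_y_3 = 7; pos_z_3 = 9; pos_x_4 = 5.5; pos_y_4 = 5.5; pos_z_4 = 11.5; pos_x_5 = 12.5; pos_y_5 = 1.5; pos_z_5 = 3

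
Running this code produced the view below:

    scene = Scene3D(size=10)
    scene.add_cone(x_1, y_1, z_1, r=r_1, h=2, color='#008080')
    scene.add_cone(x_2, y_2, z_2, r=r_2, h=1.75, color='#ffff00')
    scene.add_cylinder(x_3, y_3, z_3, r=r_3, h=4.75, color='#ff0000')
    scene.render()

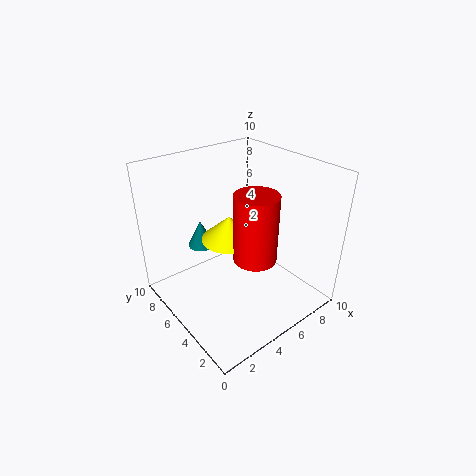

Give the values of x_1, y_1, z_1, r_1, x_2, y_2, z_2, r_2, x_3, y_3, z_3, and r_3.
x_1 = 4; y_1 = 8.25; z_1 = 3.25; r_1 = 1; x_2 = 5; y_2 = 6; z_2 = 4.5; r_2 = 2; x_3 = 5.5; y_3 = 3.75; z_3 = 3.75; r_3 = 1.5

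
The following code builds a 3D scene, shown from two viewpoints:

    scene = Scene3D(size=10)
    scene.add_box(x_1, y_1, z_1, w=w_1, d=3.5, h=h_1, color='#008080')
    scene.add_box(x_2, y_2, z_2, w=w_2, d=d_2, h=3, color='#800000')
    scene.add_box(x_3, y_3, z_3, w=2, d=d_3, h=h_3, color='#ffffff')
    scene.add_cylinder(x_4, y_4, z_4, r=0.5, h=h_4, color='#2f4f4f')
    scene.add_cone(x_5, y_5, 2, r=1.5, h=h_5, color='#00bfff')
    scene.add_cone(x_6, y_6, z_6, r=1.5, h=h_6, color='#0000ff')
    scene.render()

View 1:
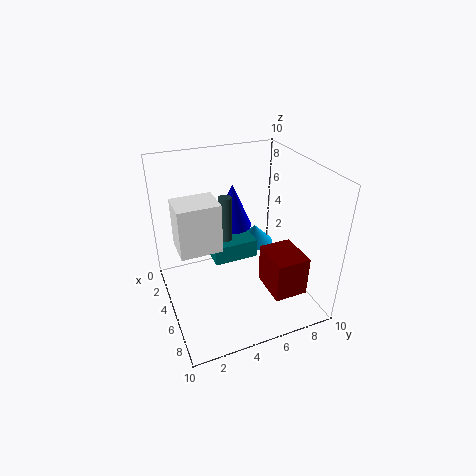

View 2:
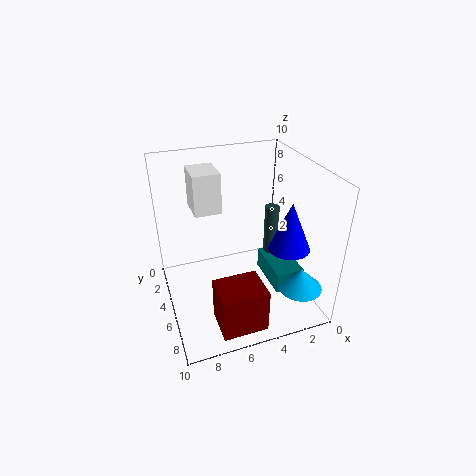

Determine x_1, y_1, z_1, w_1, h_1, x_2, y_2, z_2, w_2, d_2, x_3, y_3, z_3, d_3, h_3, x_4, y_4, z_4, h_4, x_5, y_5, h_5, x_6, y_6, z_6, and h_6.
x_1 = 1
y_1 = 4
z_1 = 1.5
w_1 = 2
h_1 = 1.5
x_2 = 4.5
y_2 = 7
z_2 = 0.5
w_2 = 3
d_2 = 2.5
x_3 = 5.5
y_3 = 0.5
z_3 = 6
d_3 = 2.5
h_3 = 3
x_4 = 2.5
y_4 = 5
z_4 = 3.5
h_4 = 3.5
x_5 = 1.5
y_5 = 8
h_5 = 1.5
x_6 = 1.5
y_6 = 6
z_6 = 4
h_6 = 3.5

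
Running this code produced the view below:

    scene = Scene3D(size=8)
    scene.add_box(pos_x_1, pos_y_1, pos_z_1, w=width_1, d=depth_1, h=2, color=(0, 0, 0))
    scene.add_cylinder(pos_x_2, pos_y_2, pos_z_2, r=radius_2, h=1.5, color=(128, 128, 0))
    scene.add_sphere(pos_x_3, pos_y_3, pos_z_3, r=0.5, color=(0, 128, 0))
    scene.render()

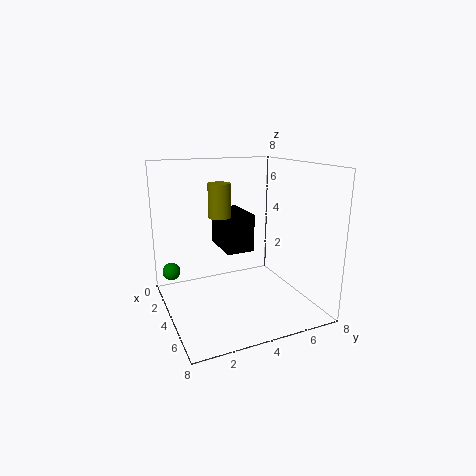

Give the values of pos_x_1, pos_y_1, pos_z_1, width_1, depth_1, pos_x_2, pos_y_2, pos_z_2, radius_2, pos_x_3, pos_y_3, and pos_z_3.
pos_x_1 = 2.5, pos_y_1 = 3, pos_z_1 = 3.5, width_1 = 2.5, depth_1 = 1.5, pos_x_2 = 6.5, pos_y_2 = 2, pos_z_2 = 6, radius_2 = 0.5, pos_x_3 = 2.5, pos_y_3 = 0.5, pos_z_3 = 2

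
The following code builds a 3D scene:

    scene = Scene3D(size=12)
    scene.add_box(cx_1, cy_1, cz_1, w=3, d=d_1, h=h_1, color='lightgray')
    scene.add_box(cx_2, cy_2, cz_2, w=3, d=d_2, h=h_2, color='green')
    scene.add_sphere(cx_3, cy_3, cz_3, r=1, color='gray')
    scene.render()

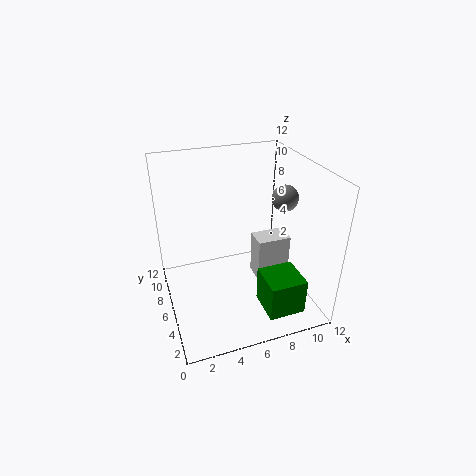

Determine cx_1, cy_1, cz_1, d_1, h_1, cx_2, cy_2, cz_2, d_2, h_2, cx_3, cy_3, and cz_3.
cx_1 = 8, cy_1 = 6, cz_1 = 1, d_1 = 2, h_1 = 4, cx_2 = 7, cy_2 = 1, cz_2 = 1, d_2 = 3, h_2 = 3, cx_3 = 9, cy_3 = 4, cz_3 = 10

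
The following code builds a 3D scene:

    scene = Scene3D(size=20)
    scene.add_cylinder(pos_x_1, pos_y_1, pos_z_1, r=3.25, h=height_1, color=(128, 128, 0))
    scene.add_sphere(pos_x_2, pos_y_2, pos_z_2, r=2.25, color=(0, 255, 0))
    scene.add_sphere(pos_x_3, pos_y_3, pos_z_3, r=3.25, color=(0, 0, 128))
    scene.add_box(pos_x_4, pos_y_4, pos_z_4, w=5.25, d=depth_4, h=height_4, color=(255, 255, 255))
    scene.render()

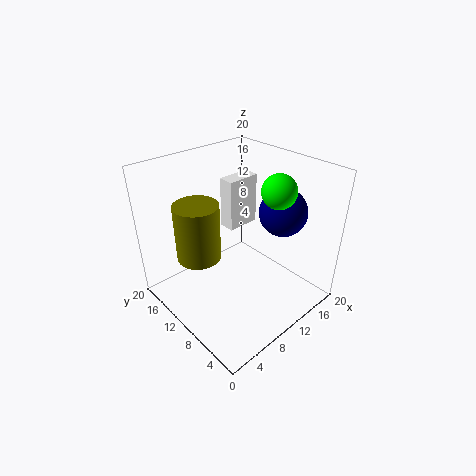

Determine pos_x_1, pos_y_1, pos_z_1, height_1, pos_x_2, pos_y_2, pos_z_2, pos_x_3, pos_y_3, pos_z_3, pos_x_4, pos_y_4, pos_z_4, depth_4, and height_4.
pos_x_1 = 6.75; pos_y_1 = 15; pos_z_1 = 5.75; height_1 = 8.5; pos_x_2 = 13; pos_y_2 = 5.75; pos_z_2 = 17.5; pos_x_3 = 14.75; pos_y_3 = 6.25; pos_z_3 = 13.75; pos_x_4 = 13; pos_y_4 = 14.75; pos_z_4 = 7.75; depth_4 = 2.5; height_4 = 8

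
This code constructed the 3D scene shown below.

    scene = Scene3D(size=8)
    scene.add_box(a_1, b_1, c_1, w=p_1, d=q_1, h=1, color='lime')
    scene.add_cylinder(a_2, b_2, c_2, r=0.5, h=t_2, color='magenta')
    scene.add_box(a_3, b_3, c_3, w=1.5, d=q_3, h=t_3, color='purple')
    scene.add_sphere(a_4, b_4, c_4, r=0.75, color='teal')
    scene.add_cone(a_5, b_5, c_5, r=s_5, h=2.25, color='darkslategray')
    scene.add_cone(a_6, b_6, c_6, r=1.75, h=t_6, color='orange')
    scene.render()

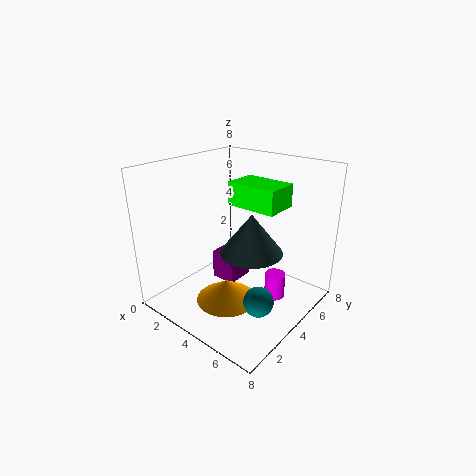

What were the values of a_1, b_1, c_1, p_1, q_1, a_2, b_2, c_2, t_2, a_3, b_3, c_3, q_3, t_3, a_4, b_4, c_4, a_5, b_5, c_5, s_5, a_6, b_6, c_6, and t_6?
a_1 = 5.5; b_1 = 1.5; c_1 = 7; p_1 = 2.25; q_1 = 1.5; a_2 = 7; b_2 = 3.25; c_2 = 2; t_2 = 1.25; a_3 = 2; b_3 = 4; c_3 = 0.75; q_3 = 1.75; t_3 = 1.75; a_4 = 6.75; b_4 = 2.25; c_4 = 2; a_5 = 4.75; b_5 = 4.25; c_5 = 3.25; s_5 = 1.75; a_6 = 3.75; b_6 = 3.25; c_6 = 0.25; t_6 = 1.25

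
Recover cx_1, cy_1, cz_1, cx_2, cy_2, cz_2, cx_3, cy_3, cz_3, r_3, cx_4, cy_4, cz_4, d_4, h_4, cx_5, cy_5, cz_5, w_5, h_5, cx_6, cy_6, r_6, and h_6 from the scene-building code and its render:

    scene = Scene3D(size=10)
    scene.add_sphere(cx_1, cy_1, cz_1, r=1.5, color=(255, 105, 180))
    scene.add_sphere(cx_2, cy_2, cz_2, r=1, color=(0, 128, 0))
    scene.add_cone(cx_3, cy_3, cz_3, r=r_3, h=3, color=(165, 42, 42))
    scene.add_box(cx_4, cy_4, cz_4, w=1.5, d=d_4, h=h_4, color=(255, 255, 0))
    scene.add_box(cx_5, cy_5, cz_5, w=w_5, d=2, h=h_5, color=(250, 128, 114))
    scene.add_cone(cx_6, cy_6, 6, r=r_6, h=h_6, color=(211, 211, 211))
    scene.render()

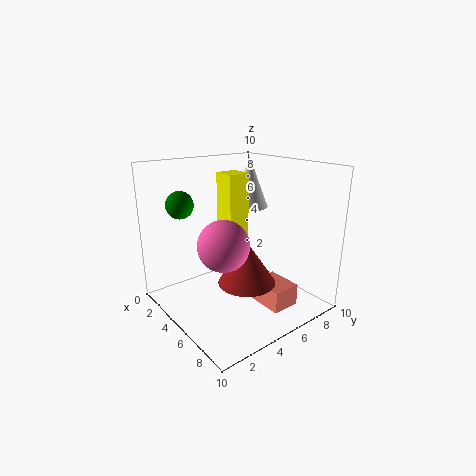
cx_1 = 7.5; cy_1 = 2; cz_1 = 6; cx_2 = 1.5; cy_2 = 2.5; cz_2 = 7; cx_3 = 6; cy_3 = 5; cz_3 = 2; r_3 = 2; cx_4 = 4; cy_4 = 4; cz_4 = 5; d_4 = 1.5; h_4 = 4.5; cx_5 = 6; cy_5 = 5.5; cz_5 = 0.5; w_5 = 2.5; h_5 = 1.5; cx_6 = 2; cy_6 = 8.5; r_6 = 1.5; h_6 = 4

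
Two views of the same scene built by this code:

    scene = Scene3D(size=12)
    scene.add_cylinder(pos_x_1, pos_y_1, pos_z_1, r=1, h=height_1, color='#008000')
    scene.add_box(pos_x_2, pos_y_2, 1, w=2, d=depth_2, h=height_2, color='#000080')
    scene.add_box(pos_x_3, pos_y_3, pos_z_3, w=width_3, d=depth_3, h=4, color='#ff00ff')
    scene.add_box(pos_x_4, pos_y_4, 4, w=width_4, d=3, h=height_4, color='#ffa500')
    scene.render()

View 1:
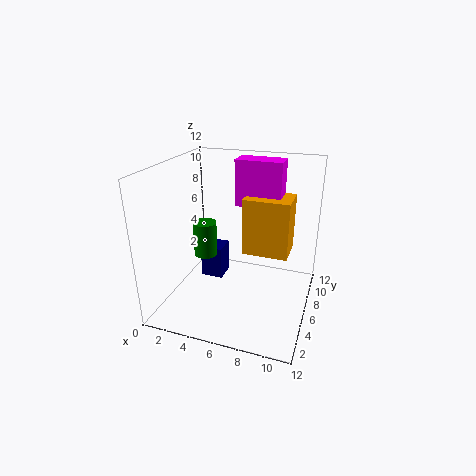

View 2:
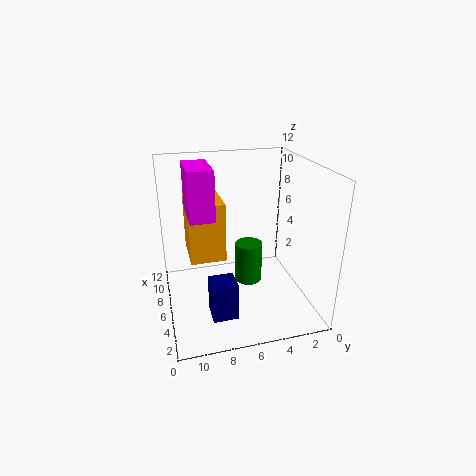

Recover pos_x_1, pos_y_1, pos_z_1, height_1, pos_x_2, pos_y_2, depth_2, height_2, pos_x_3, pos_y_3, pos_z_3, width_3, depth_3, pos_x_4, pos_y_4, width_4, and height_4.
pos_x_1 = 3; pos_y_1 = 6; pos_z_1 = 4; height_1 = 3; pos_x_2 = 2; pos_y_2 = 7; depth_2 = 2; height_2 = 3; pos_x_3 = 5; pos_y_3 = 8; pos_z_3 = 8; width_3 = 4; depth_3 = 2; pos_x_4 = 6; pos_y_4 = 7; width_4 = 4; height_4 = 5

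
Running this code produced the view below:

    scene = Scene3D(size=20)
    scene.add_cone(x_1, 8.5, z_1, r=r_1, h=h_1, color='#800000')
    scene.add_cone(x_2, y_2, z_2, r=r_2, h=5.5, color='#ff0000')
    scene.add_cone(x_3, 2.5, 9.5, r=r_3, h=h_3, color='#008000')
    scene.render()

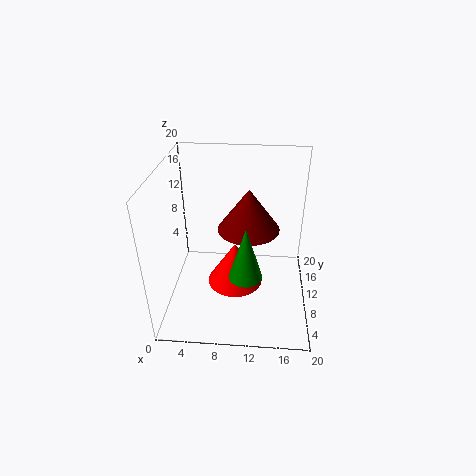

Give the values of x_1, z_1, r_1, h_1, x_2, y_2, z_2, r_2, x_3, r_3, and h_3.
x_1 = 11.5, z_1 = 12.5, r_1 = 4, h_1 = 5.5, x_2 = 10, y_2 = 5.5, z_2 = 6.5, r_2 = 3.5, x_3 = 11.5, r_3 = 2, h_3 = 6.5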